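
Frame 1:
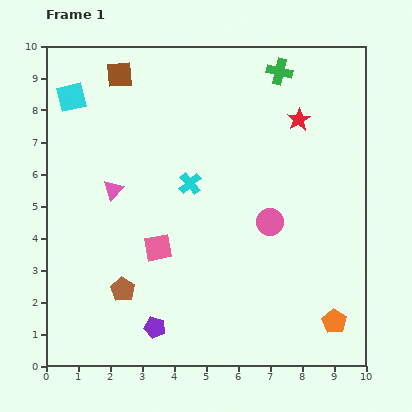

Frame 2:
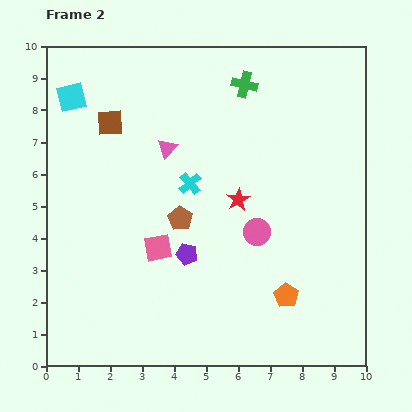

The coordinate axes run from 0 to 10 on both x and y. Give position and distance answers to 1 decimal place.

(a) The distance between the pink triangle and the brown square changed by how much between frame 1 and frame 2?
-1.6

Distance in frame 1: 3.6. Distance in frame 2: 2.0.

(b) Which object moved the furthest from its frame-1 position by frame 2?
the red star

(moved 3.1; next 2.8)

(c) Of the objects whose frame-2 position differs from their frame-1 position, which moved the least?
the pink circle

(moved 0.5)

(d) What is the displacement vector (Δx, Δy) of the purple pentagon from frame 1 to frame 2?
(1.0, 2.3)

The purple pentagon was at (3.4, 1.2) in frame 1 and (4.4, 3.5) in frame 2.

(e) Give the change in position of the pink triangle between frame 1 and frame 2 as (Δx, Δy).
(1.7, 1.3)

The pink triangle was at (2.1, 5.5) in frame 1 and (3.8, 6.8) in frame 2.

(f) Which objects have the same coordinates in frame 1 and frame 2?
the pink square, the cyan cross, the cyan square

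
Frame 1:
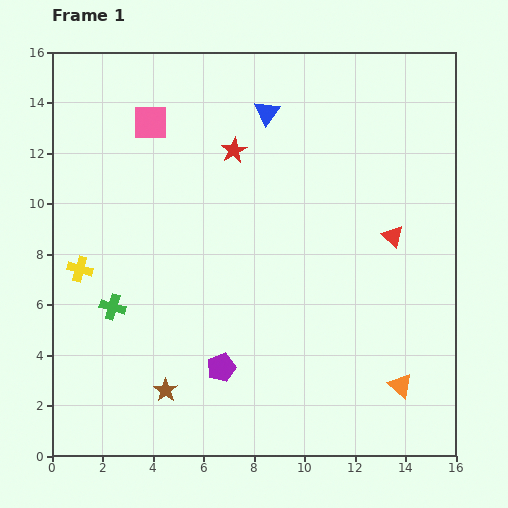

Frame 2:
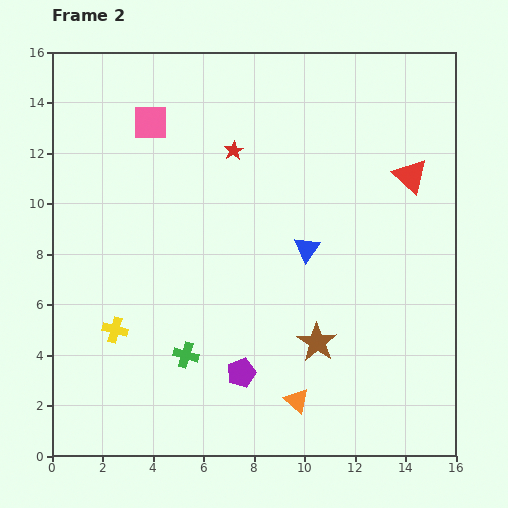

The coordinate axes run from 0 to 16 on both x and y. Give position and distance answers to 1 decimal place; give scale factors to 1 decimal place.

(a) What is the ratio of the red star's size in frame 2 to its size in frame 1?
0.8×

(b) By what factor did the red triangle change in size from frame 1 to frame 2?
1.6×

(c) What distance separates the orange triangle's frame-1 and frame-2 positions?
4.1

The orange triangle moved from (13.8, 2.8) to (9.7, 2.2), a distance of √(4.1² + 0.6²) ≈ 4.1.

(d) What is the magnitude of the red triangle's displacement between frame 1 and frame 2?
2.5

The red triangle moved from (13.5, 8.7) to (14.2, 11.1), a distance of √(0.7² + 2.4²) ≈ 2.5.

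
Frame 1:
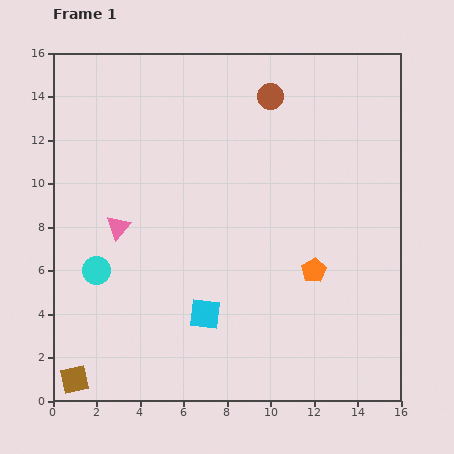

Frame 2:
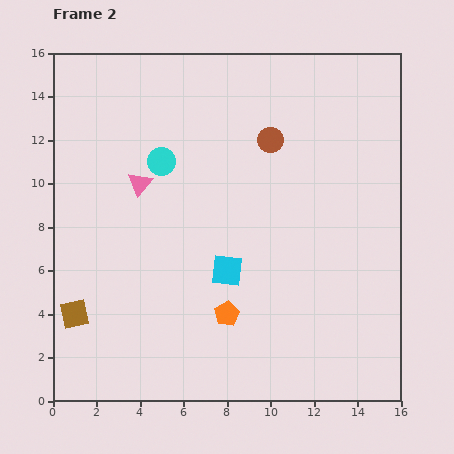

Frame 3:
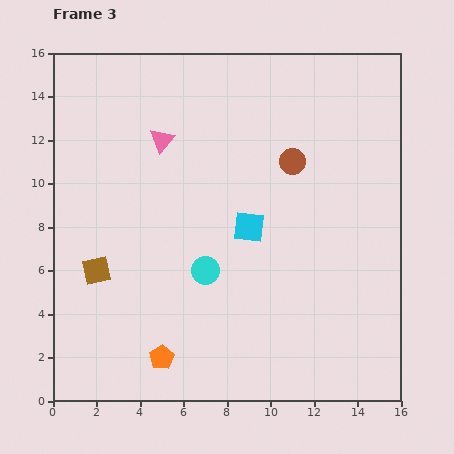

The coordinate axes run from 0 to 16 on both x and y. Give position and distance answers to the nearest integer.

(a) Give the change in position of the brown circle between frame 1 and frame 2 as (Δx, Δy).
(0, -2)

The brown circle was at (10, 14) in frame 1 and (10, 12) in frame 2.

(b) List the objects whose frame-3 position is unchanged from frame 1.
none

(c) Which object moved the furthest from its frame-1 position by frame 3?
the orange pentagon

(moved 8; next 5)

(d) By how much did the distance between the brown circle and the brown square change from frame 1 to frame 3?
-6

Distance in frame 1: 16. Distance in frame 3: 10.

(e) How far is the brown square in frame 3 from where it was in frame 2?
2

The brown square moved from (1, 4) to (2, 6), a distance of √(1² + 2²) ≈ 2.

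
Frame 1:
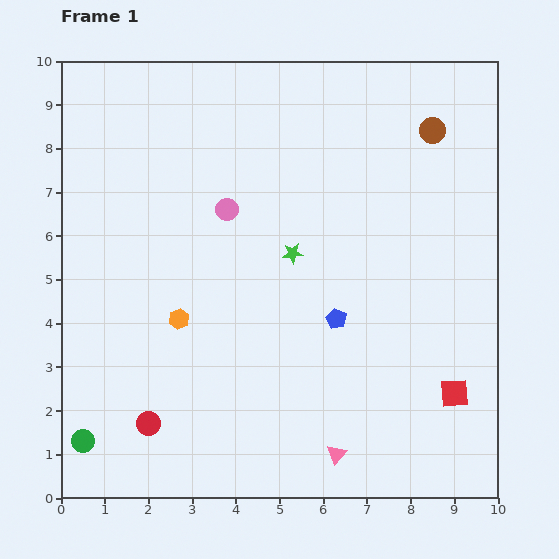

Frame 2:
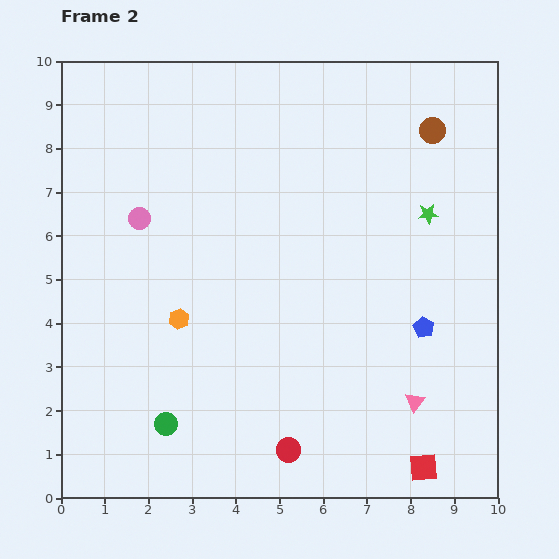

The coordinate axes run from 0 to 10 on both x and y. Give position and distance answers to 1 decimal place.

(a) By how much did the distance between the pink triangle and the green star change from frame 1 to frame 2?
-0.4

Distance in frame 1: 4.7. Distance in frame 2: 4.3.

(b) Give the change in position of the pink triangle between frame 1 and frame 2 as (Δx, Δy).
(1.8, 1.2)

The pink triangle was at (6.3, 1.0) in frame 1 and (8.1, 2.2) in frame 2.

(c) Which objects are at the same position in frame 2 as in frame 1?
the brown circle, the orange hexagon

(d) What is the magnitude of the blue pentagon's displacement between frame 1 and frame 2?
2.0

The blue pentagon moved from (6.3, 4.1) to (8.3, 3.9), a distance of √(2.0² + 0.2²) ≈ 2.0.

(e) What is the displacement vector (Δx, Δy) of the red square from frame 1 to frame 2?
(-0.7, -1.7)

The red square was at (9.0, 2.4) in frame 1 and (8.3, 0.7) in frame 2.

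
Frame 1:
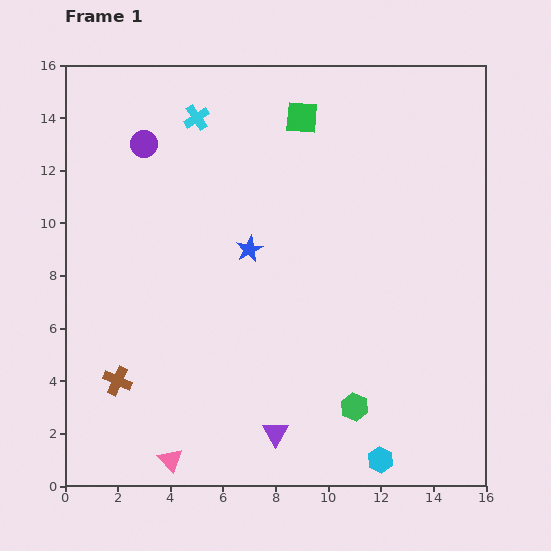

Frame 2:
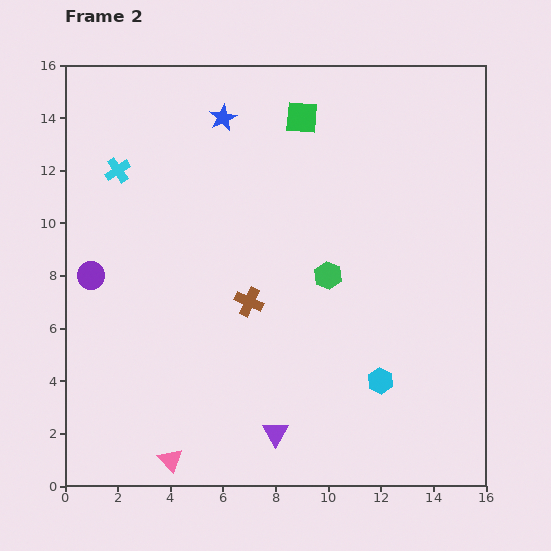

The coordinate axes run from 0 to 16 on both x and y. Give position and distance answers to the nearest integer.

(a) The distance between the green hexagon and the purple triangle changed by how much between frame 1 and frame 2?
+3

Distance in frame 1: 3. Distance in frame 2: 6.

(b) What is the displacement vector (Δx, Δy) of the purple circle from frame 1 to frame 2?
(-2, -5)

The purple circle was at (3, 13) in frame 1 and (1, 8) in frame 2.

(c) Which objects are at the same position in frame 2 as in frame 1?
the purple triangle, the green square, the pink triangle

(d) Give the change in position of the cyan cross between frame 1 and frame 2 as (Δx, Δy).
(-3, -2)

The cyan cross was at (5, 14) in frame 1 and (2, 12) in frame 2.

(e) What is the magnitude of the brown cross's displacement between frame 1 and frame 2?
6

The brown cross moved from (2, 4) to (7, 7), a distance of √(5² + 3²) ≈ 6.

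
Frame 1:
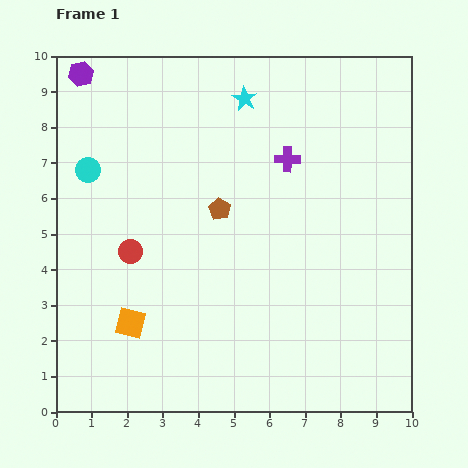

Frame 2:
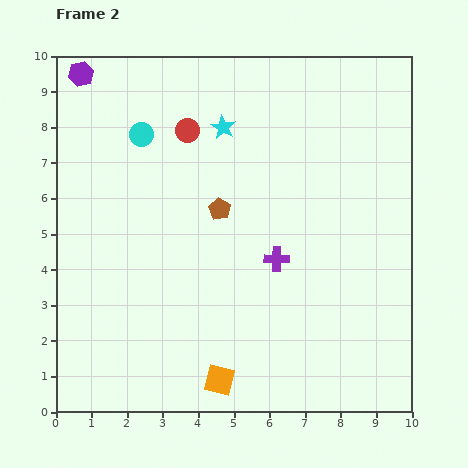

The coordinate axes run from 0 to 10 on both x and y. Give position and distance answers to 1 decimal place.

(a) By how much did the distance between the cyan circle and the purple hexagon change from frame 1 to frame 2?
-0.3

Distance in frame 1: 2.7. Distance in frame 2: 2.4.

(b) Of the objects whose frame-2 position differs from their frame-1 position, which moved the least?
the cyan star

(moved 1.0)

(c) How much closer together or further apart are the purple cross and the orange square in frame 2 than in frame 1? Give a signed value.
-2.6

Distance in frame 1: 6.4. Distance in frame 2: 3.8.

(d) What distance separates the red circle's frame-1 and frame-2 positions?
3.8

The red circle moved from (2.1, 4.5) to (3.7, 7.9), a distance of √(1.6² + 3.4²) ≈ 3.8.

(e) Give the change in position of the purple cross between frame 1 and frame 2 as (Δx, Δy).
(-0.3, -2.8)

The purple cross was at (6.5, 7.1) in frame 1 and (6.2, 4.3) in frame 2.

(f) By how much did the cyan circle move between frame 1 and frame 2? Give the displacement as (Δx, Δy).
(1.5, 1.0)

The cyan circle was at (0.9, 6.8) in frame 1 and (2.4, 7.8) in frame 2.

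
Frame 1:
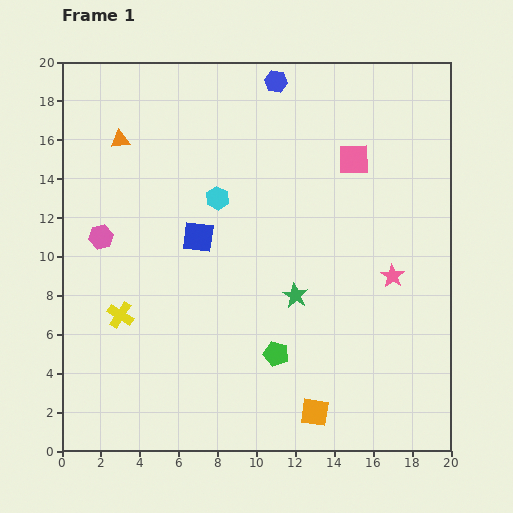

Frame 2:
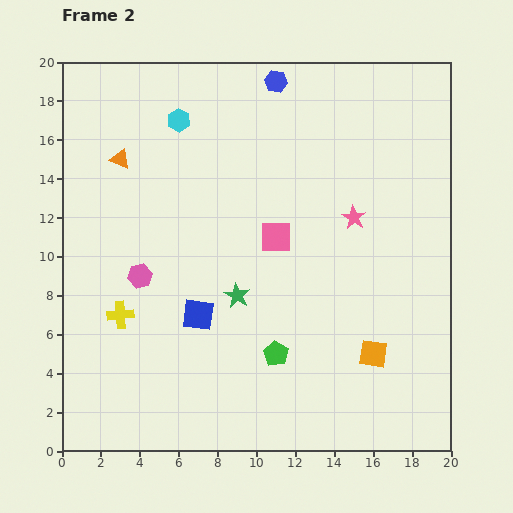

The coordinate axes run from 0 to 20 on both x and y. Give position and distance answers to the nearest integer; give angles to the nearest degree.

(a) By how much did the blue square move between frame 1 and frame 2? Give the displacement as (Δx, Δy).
(0, -4)

The blue square was at (7, 11) in frame 1 and (7, 7) in frame 2.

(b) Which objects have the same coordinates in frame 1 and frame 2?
the green pentagon, the yellow cross, the blue hexagon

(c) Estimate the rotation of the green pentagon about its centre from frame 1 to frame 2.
17° clockwise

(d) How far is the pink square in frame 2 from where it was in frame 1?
6

The pink square moved from (15, 15) to (11, 11), a distance of √(4² + 4²) ≈ 6.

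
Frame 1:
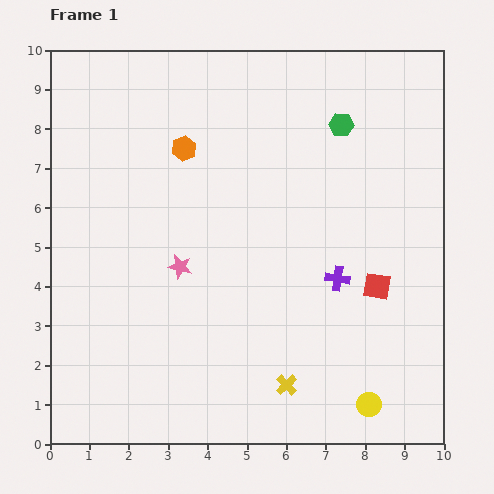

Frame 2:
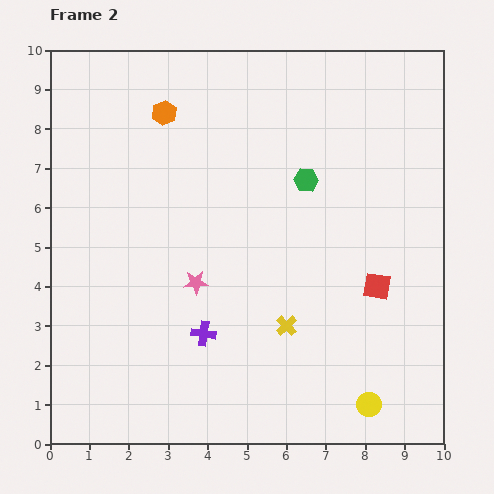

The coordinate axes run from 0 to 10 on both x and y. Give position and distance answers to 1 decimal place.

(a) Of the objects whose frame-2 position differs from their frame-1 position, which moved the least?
the pink star

(moved 0.6)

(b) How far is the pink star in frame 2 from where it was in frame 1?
0.6

The pink star moved from (3.3, 4.5) to (3.7, 4.1), a distance of √(0.4² + 0.4²) ≈ 0.6.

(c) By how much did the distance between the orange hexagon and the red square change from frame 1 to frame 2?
+1.0

Distance in frame 1: 6.0. Distance in frame 2: 7.0.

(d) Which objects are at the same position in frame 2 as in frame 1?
the red square, the yellow circle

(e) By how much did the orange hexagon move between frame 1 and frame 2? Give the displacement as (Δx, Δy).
(-0.5, 0.9)

The orange hexagon was at (3.4, 7.5) in frame 1 and (2.9, 8.4) in frame 2.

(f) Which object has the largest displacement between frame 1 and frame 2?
the purple cross

(moved 3.7; next 1.7)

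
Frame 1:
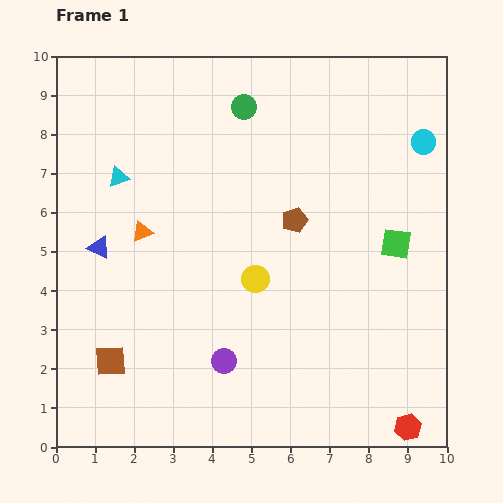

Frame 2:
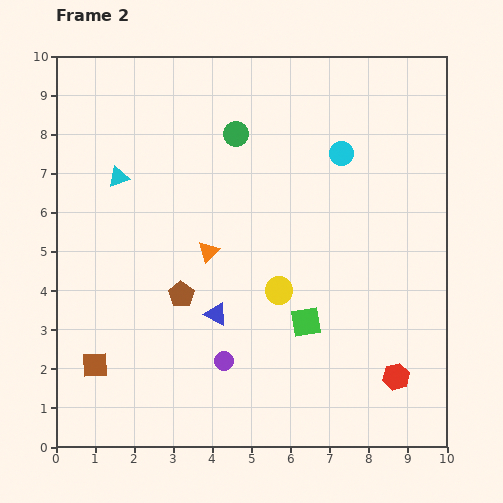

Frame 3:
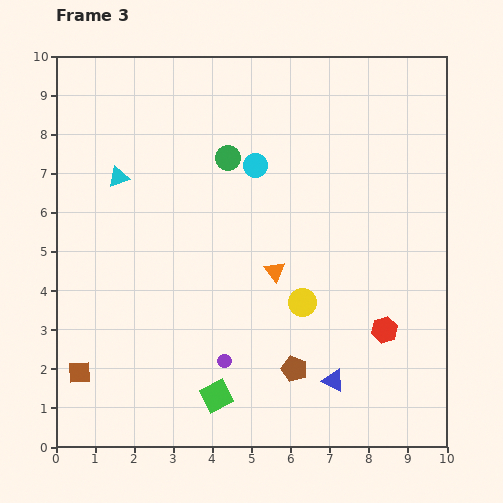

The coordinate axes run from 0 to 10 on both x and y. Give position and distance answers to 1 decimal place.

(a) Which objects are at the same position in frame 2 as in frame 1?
the cyan triangle, the purple circle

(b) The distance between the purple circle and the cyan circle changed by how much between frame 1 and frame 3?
-2.5

Distance in frame 1: 7.6. Distance in frame 3: 5.1.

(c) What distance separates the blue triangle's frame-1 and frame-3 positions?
6.9

The blue triangle moved from (1.1, 5.1) to (7.1, 1.7), a distance of √(6.0² + 3.4²) ≈ 6.9.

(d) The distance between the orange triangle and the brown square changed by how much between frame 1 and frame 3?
+2.2

Distance in frame 1: 3.4. Distance in frame 3: 5.6.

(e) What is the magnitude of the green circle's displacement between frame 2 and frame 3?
0.6

The green circle moved from (4.6, 8.0) to (4.4, 7.4), a distance of √(0.2² + 0.6²) ≈ 0.6.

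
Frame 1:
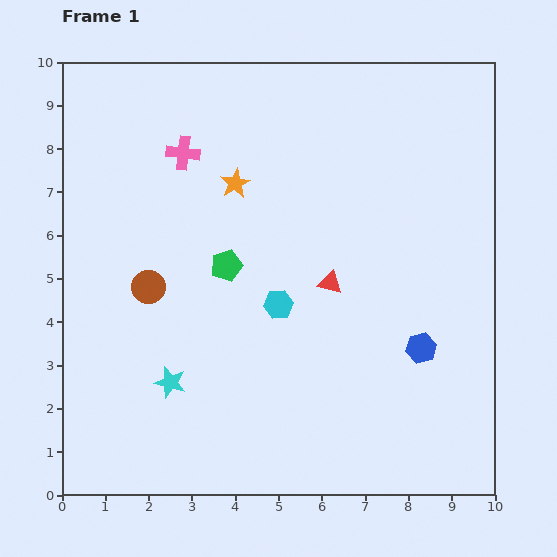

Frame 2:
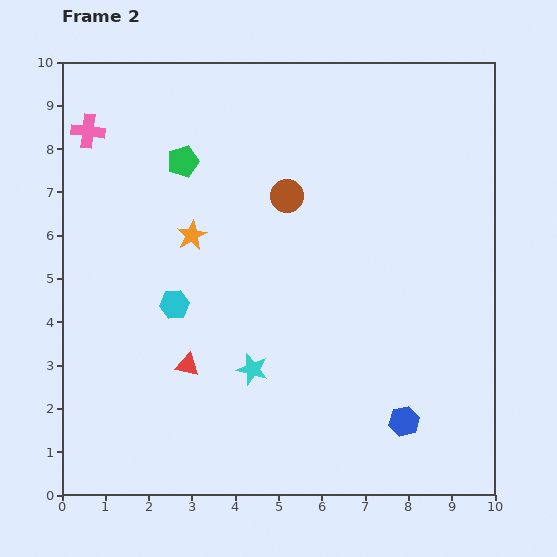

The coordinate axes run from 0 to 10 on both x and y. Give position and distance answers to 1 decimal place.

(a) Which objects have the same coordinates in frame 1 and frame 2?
none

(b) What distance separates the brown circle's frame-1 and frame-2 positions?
3.8

The brown circle moved from (2.0, 4.8) to (5.2, 6.9), a distance of √(3.2² + 2.1²) ≈ 3.8.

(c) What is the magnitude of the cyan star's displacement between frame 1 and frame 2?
1.9

The cyan star moved from (2.5, 2.6) to (4.4, 2.9), a distance of √(1.9² + 0.3²) ≈ 1.9.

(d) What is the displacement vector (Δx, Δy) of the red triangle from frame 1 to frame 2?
(-3.3, -1.9)

The red triangle was at (6.2, 4.9) in frame 1 and (2.9, 3.0) in frame 2.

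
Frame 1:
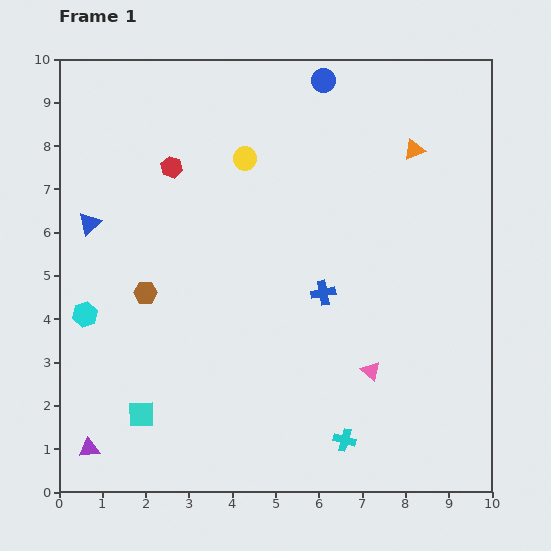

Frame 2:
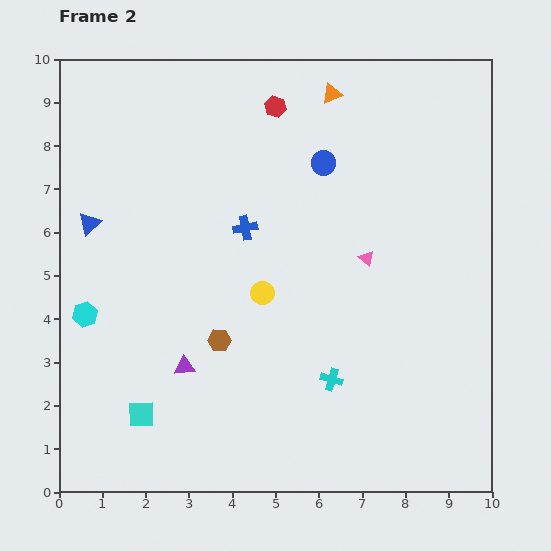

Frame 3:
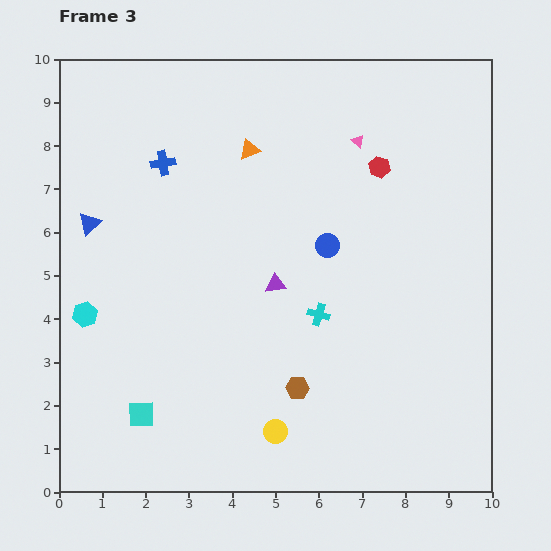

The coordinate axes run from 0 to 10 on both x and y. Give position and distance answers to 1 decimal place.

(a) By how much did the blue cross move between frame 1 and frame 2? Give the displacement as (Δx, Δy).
(-1.8, 1.5)

The blue cross was at (6.1, 4.6) in frame 1 and (4.3, 6.1) in frame 2.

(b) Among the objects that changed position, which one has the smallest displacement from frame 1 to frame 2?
the cyan cross

(moved 1.4)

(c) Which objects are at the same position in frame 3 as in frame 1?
the cyan hexagon, the blue triangle, the cyan square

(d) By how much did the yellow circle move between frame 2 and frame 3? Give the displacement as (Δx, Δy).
(0.3, -3.2)

The yellow circle was at (4.7, 4.6) in frame 2 and (5.0, 1.4) in frame 3.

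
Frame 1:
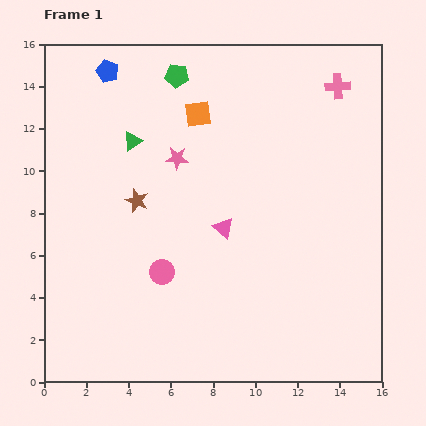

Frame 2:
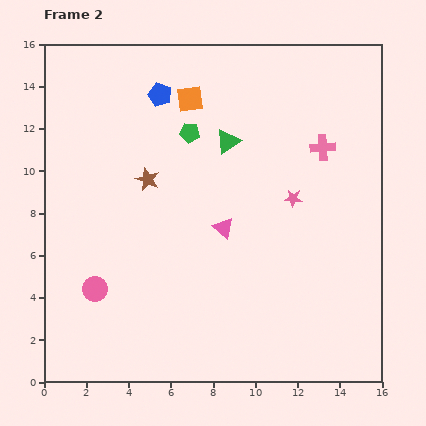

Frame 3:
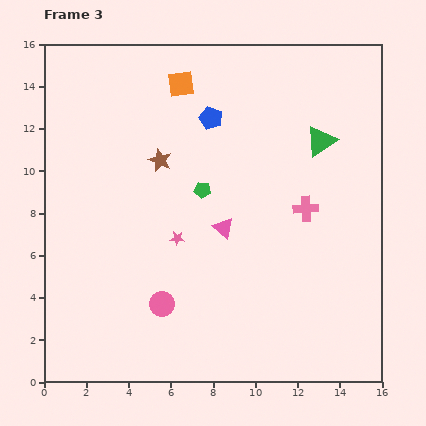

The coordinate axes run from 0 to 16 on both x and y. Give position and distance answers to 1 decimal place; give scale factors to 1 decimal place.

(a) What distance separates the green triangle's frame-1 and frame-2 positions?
4.5

The green triangle moved from (4.2, 11.4) to (8.7, 11.4), a distance of √(4.5² + 0.0²) ≈ 4.5.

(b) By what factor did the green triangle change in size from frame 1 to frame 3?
1.6×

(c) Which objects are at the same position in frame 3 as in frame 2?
the pink triangle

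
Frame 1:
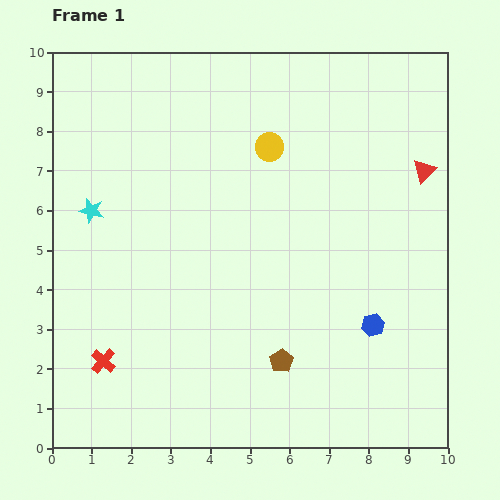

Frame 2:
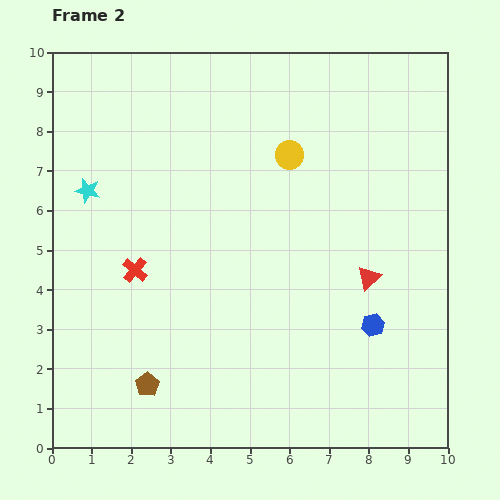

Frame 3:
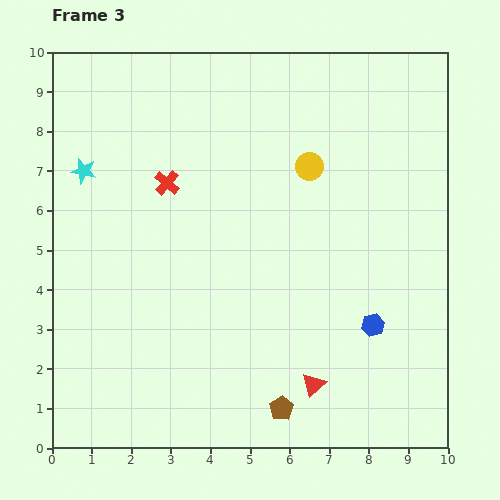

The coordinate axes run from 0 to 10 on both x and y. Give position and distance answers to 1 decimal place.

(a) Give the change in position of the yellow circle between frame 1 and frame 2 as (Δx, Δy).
(0.5, -0.2)

The yellow circle was at (5.5, 7.6) in frame 1 and (6.0, 7.4) in frame 2.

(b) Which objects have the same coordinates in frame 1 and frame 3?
the blue hexagon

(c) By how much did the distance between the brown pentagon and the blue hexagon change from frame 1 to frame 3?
+0.6

Distance in frame 1: 2.5. Distance in frame 3: 3.1.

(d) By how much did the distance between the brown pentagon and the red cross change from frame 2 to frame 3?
+3.5

Distance in frame 2: 2.9. Distance in frame 3: 6.4.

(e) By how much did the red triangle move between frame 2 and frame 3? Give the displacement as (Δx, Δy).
(-1.4, -2.7)

The red triangle was at (8.0, 4.3) in frame 2 and (6.6, 1.6) in frame 3.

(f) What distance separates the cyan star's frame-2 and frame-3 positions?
0.5

The cyan star moved from (0.9, 6.5) to (0.8, 7.0), a distance of √(0.1² + 0.5²) ≈ 0.5.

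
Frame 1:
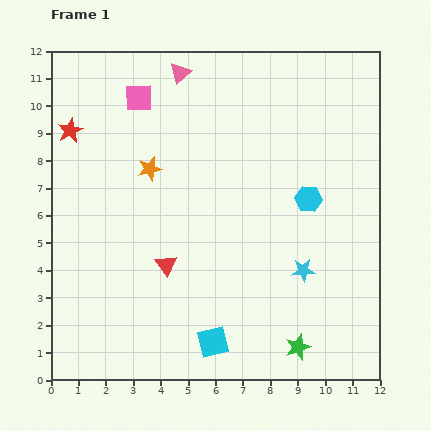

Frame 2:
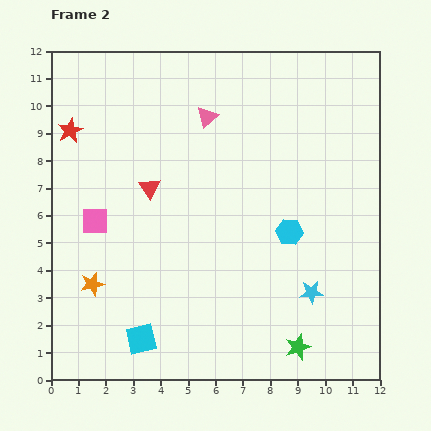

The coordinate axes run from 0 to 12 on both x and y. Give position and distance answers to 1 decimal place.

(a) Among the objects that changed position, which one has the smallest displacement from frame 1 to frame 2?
the cyan star

(moved 0.9)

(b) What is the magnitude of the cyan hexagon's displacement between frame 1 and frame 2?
1.4

The cyan hexagon moved from (9.4, 6.6) to (8.7, 5.4), a distance of √(0.7² + 1.2²) ≈ 1.4.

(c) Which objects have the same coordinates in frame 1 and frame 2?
the green star, the red star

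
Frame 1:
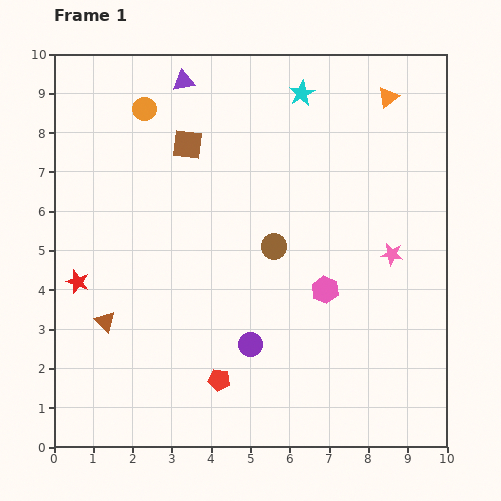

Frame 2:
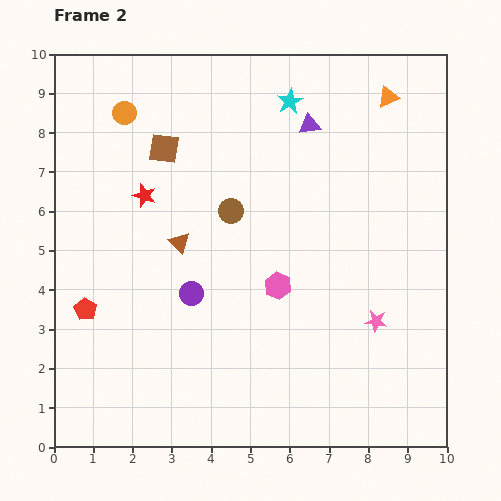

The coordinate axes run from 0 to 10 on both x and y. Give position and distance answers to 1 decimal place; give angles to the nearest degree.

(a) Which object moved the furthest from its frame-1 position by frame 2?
the red pentagon

(moved 3.8; next 3.4)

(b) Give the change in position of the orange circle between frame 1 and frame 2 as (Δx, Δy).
(-0.5, -0.1)

The orange circle was at (2.3, 8.6) in frame 1 and (1.8, 8.5) in frame 2.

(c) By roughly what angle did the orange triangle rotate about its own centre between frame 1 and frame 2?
17° clockwise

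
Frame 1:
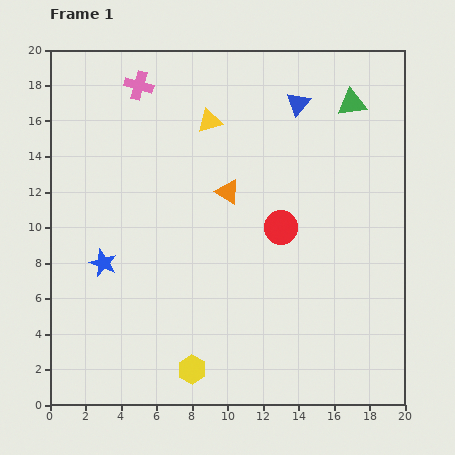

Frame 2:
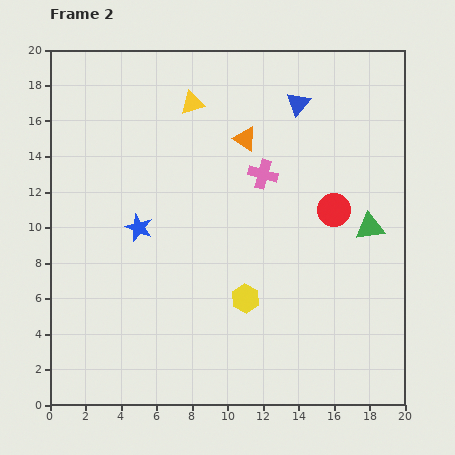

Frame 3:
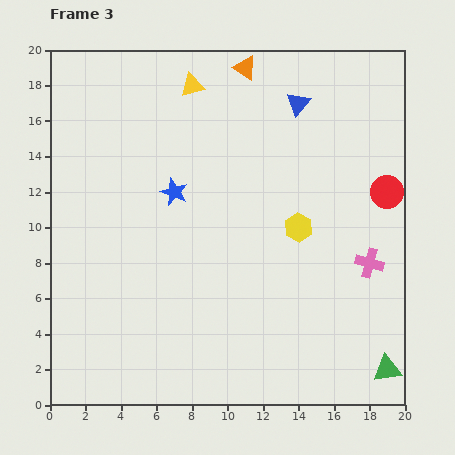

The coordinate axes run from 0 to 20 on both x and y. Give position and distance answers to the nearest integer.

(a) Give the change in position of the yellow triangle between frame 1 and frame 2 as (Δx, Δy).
(-1, 1)

The yellow triangle was at (9, 16) in frame 1 and (8, 17) in frame 2.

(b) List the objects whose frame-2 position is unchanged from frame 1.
the blue triangle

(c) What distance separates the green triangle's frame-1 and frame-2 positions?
7

The green triangle moved from (17, 17) to (18, 10), a distance of √(1² + 7²) ≈ 7.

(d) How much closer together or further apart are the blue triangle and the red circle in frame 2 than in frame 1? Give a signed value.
-1

Distance in frame 1: 7. Distance in frame 2: 6.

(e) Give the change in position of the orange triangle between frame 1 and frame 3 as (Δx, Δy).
(1, 7)

The orange triangle was at (10, 12) in frame 1 and (11, 19) in frame 3.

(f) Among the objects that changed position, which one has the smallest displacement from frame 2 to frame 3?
the yellow triangle

(moved 1)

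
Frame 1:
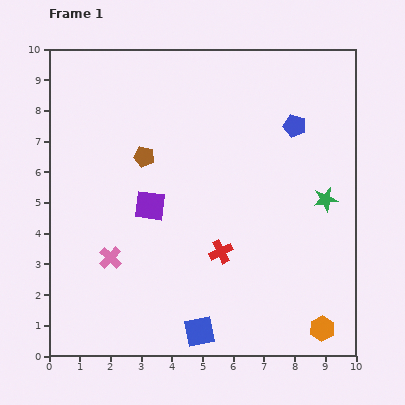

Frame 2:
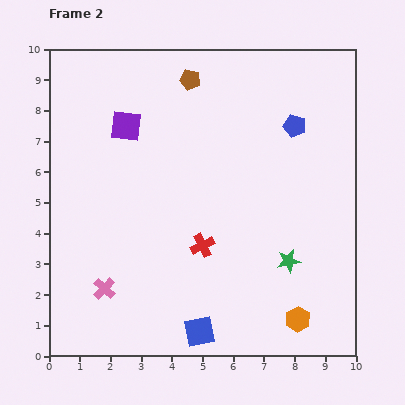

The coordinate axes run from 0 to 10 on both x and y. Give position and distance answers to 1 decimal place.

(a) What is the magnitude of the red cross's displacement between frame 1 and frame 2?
0.6

The red cross moved from (5.6, 3.4) to (5.0, 3.6), a distance of √(0.6² + 0.2²) ≈ 0.6.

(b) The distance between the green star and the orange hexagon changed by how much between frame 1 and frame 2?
-2.3

Distance in frame 1: 4.2. Distance in frame 2: 1.9.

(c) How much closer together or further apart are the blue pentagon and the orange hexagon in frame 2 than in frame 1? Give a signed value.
-0.4

Distance in frame 1: 6.7. Distance in frame 2: 6.3.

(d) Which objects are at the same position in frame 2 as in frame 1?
the blue pentagon, the blue square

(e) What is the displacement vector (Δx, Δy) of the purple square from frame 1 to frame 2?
(-0.8, 2.6)

The purple square was at (3.3, 4.9) in frame 1 and (2.5, 7.5) in frame 2.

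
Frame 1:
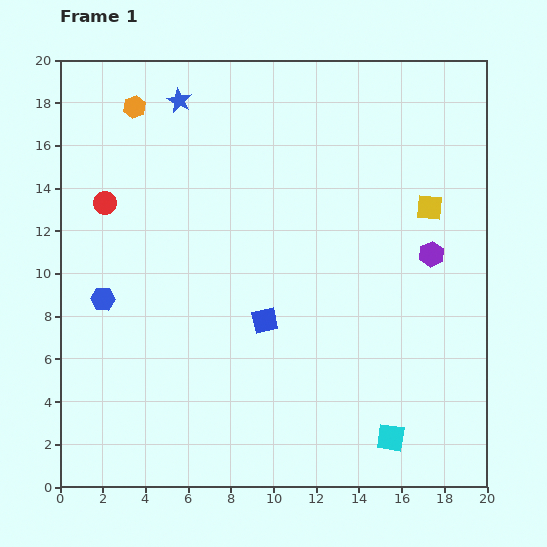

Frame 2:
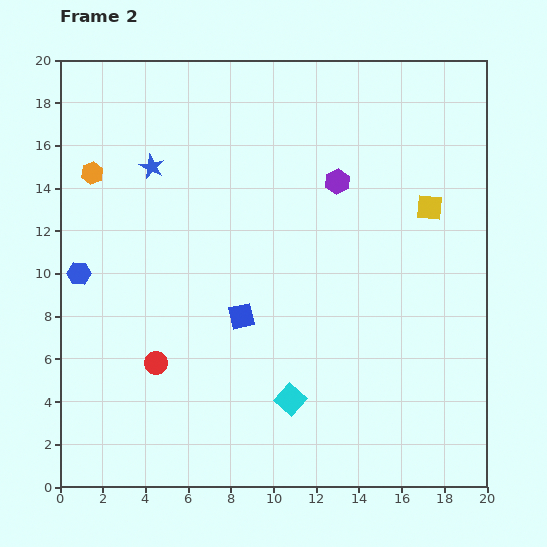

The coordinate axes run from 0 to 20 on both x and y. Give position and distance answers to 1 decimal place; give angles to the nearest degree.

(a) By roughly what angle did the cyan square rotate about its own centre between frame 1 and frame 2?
34° clockwise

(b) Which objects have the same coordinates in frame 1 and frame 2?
the yellow square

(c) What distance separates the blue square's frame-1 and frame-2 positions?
1.1

The blue square moved from (9.6, 7.8) to (8.5, 8.0), a distance of √(1.1² + 0.2²) ≈ 1.1.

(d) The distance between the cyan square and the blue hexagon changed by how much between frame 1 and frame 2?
-3.5

Distance in frame 1: 15.0. Distance in frame 2: 11.5.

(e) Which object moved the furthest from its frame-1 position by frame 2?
the red circle

(moved 7.9; next 5.6)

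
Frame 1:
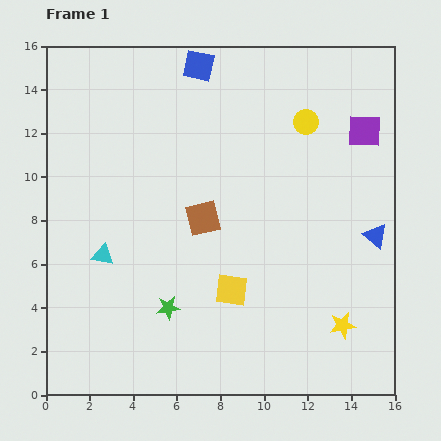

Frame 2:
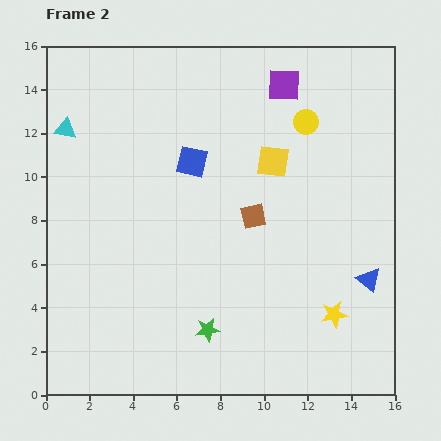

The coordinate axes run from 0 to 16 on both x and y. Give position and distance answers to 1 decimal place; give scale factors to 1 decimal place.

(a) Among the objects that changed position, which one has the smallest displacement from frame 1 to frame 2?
the yellow star

(moved 0.6)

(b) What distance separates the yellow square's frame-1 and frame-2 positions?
6.2

The yellow square moved from (8.5, 4.8) to (10.4, 10.7), a distance of √(1.9² + 5.9²) ≈ 6.2.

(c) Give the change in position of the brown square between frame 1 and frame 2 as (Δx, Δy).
(2.3, 0.1)

The brown square was at (7.2, 8.1) in frame 1 and (9.5, 8.2) in frame 2.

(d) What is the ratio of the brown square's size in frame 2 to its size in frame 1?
0.7×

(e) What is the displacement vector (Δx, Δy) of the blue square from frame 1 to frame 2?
(-0.3, -4.4)

The blue square was at (7.0, 15.1) in frame 1 and (6.7, 10.7) in frame 2.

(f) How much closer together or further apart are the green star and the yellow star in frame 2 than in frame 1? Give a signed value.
-2.2

Distance in frame 1: 8.0. Distance in frame 2: 5.8.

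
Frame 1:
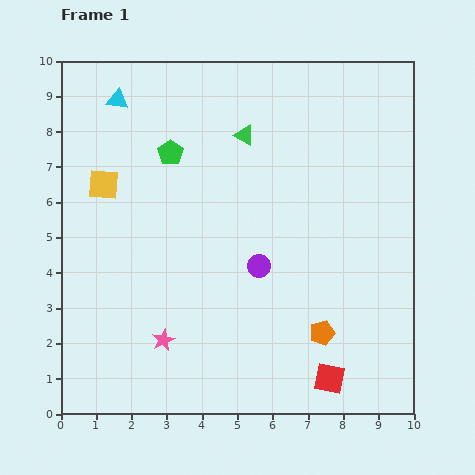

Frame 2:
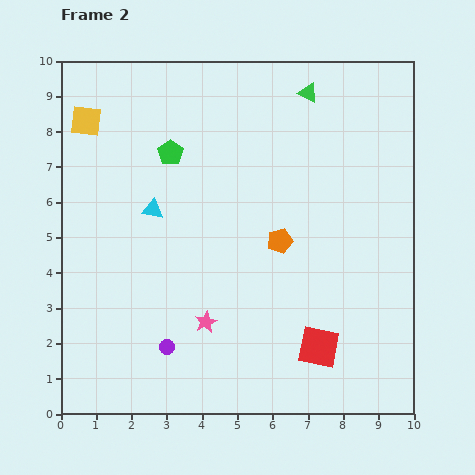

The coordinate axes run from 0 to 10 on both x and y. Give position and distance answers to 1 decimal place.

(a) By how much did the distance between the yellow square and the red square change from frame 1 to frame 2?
+0.8

Distance in frame 1: 8.4. Distance in frame 2: 9.2.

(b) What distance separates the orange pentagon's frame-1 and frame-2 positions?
2.9

The orange pentagon moved from (7.4, 2.3) to (6.2, 4.9), a distance of √(1.2² + 2.6²) ≈ 2.9.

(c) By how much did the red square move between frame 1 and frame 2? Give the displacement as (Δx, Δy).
(-0.3, 0.9)

The red square was at (7.6, 1.0) in frame 1 and (7.3, 1.9) in frame 2.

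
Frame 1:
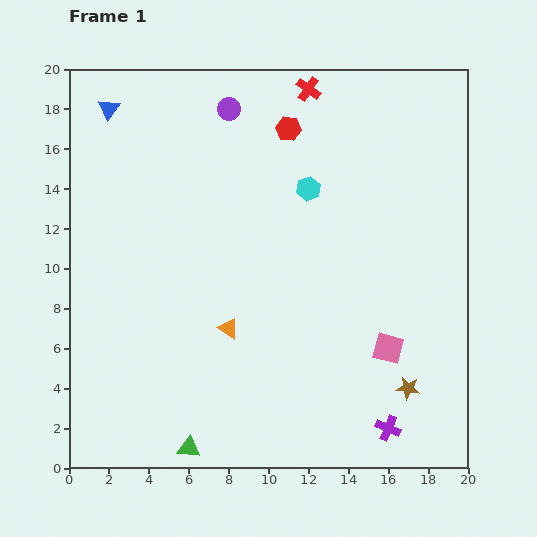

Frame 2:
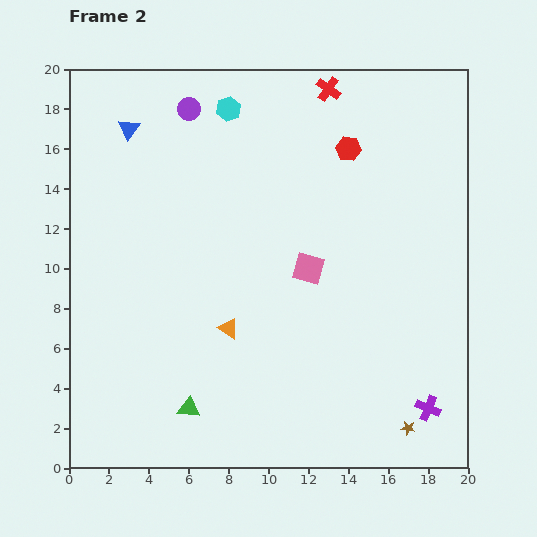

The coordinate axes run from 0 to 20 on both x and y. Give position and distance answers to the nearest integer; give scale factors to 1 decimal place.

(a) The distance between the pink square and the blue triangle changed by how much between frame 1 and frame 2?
-7

Distance in frame 1: 18. Distance in frame 2: 11.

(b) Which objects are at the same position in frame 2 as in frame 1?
the orange triangle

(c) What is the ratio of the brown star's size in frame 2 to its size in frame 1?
0.6×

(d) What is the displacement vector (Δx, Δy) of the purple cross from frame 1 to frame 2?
(2, 1)

The purple cross was at (16, 2) in frame 1 and (18, 3) in frame 2.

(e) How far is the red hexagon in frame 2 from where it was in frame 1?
3

The red hexagon moved from (11, 17) to (14, 16), a distance of √(3² + 1²) ≈ 3.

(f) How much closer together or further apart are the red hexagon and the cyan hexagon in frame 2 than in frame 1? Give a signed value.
+3

Distance in frame 1: 3. Distance in frame 2: 6.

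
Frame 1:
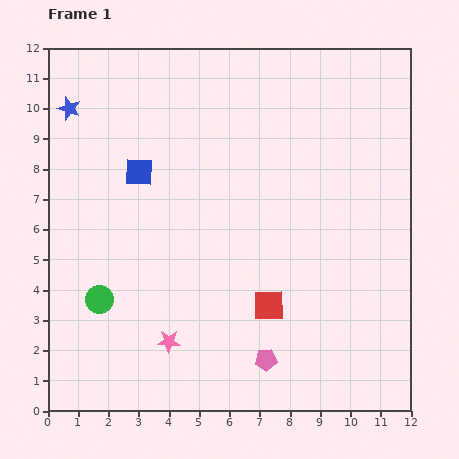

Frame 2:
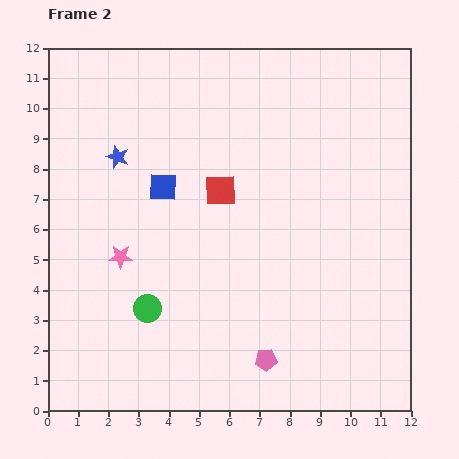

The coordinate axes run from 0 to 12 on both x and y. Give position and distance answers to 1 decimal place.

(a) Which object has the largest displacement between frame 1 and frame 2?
the red square

(moved 4.1; next 3.2)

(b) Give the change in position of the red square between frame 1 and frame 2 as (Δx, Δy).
(-1.6, 3.8)

The red square was at (7.3, 3.5) in frame 1 and (5.7, 7.3) in frame 2.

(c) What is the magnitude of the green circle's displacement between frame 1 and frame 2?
1.6

The green circle moved from (1.7, 3.7) to (3.3, 3.4), a distance of √(1.6² + 0.3²) ≈ 1.6.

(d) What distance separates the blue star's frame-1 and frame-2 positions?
2.3

The blue star moved from (0.7, 10.0) to (2.3, 8.4), a distance of √(1.6² + 1.6²) ≈ 2.3.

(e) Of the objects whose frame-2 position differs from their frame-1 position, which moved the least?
the blue square

(moved 0.9)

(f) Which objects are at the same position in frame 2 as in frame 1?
the pink pentagon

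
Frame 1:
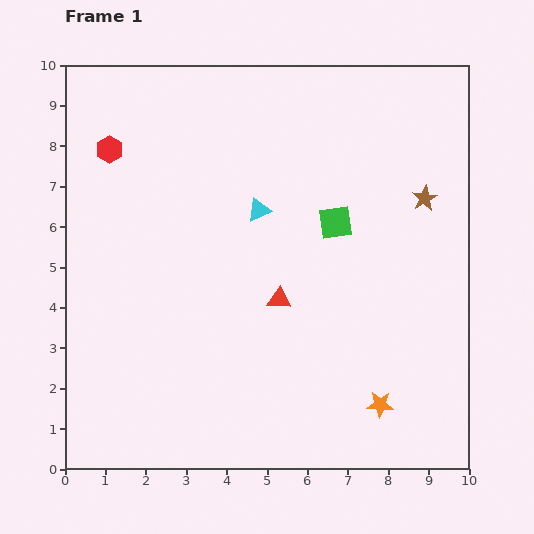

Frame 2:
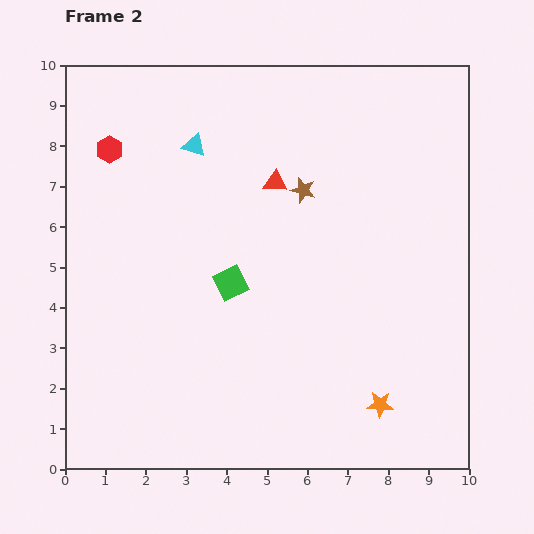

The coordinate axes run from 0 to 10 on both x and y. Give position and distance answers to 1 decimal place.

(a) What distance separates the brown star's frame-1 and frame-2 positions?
3.0

The brown star moved from (8.9, 6.7) to (5.9, 6.9), a distance of √(3.0² + 0.2²) ≈ 3.0.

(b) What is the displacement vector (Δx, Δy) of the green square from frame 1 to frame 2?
(-2.6, -1.5)

The green square was at (6.7, 6.1) in frame 1 and (4.1, 4.6) in frame 2.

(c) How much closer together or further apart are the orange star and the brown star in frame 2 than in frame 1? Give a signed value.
+0.4

Distance in frame 1: 5.2. Distance in frame 2: 5.6.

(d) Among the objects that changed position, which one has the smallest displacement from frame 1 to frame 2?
the cyan triangle

(moved 2.3)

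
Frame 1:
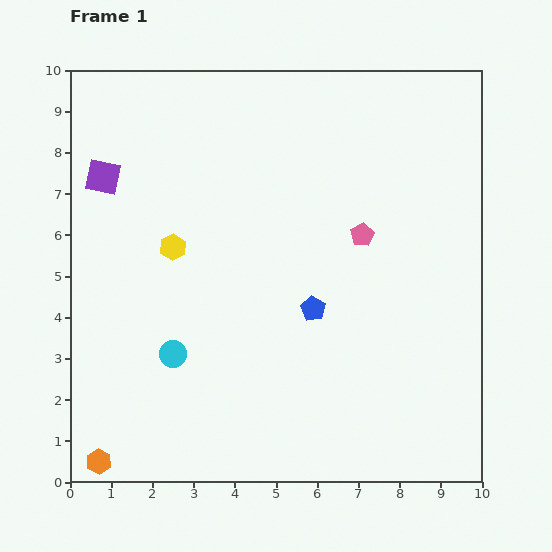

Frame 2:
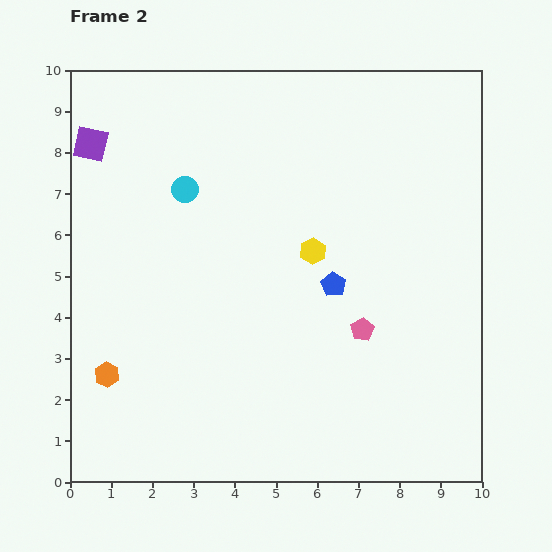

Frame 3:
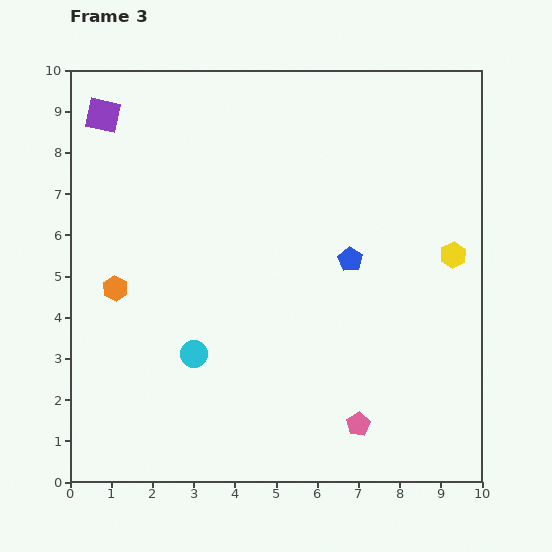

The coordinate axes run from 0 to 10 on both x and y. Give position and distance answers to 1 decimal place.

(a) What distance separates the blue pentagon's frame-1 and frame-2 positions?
0.8

The blue pentagon moved from (5.9, 4.2) to (6.4, 4.8), a distance of √(0.5² + 0.6²) ≈ 0.8.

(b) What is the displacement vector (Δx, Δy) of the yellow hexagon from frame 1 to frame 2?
(3.4, -0.1)

The yellow hexagon was at (2.5, 5.7) in frame 1 and (5.9, 5.6) in frame 2.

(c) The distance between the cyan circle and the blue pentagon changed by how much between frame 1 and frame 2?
+0.7

Distance in frame 1: 3.6. Distance in frame 2: 4.3.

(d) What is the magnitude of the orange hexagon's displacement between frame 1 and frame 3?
4.2

The orange hexagon moved from (0.7, 0.5) to (1.1, 4.7), a distance of √(0.4² + 4.2²) ≈ 4.2.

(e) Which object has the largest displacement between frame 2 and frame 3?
the cyan circle

(moved 4.0; next 3.4)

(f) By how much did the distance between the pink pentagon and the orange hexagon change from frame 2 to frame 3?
+0.5

Distance in frame 2: 6.3. Distance in frame 3: 6.8.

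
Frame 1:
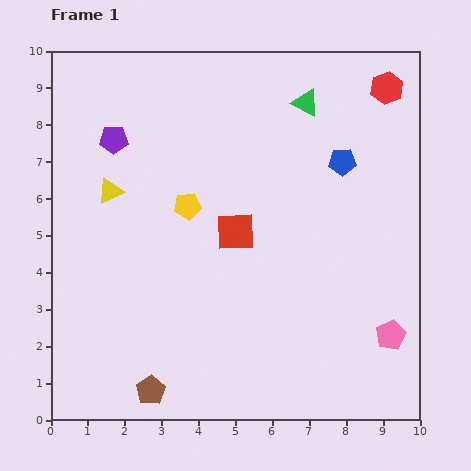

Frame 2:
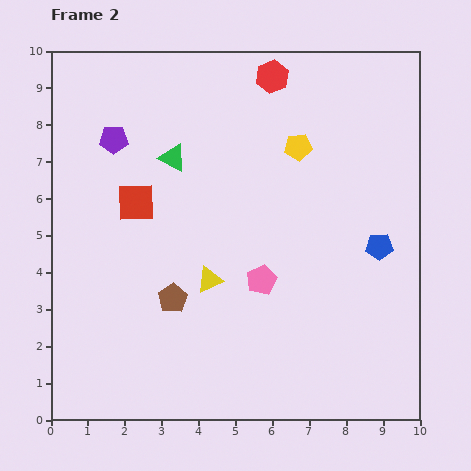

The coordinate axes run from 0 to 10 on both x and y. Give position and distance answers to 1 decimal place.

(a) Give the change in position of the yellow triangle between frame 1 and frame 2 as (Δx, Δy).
(2.7, -2.4)

The yellow triangle was at (1.6, 6.2) in frame 1 and (4.3, 3.8) in frame 2.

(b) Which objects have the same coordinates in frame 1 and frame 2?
the purple pentagon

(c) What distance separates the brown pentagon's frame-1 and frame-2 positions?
2.6

The brown pentagon moved from (2.7, 0.8) to (3.3, 3.3), a distance of √(0.6² + 2.5²) ≈ 2.6.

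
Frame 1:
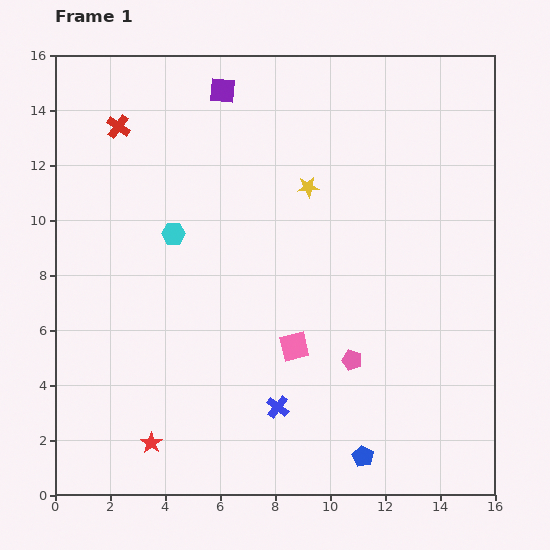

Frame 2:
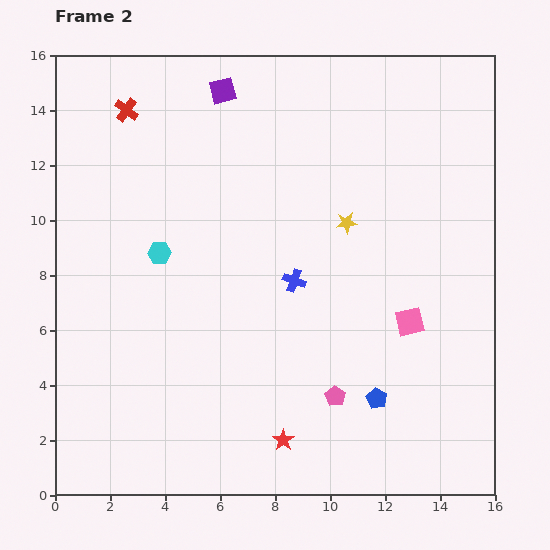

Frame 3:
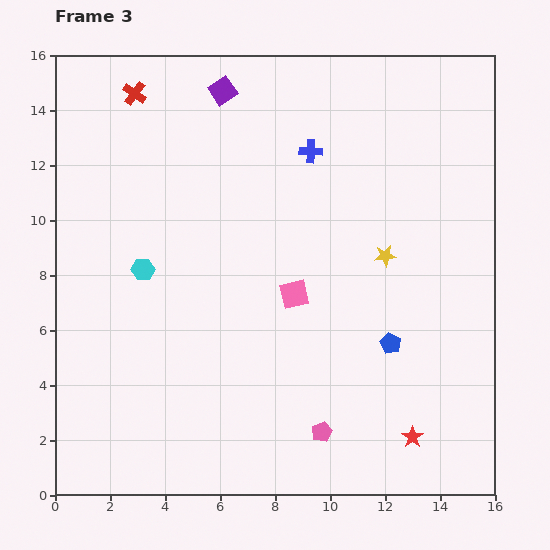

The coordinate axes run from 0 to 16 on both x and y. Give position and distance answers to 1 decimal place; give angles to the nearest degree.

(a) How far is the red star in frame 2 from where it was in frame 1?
4.8

The red star moved from (3.5, 1.9) to (8.3, 2.0), a distance of √(4.8² + 0.1²) ≈ 4.8.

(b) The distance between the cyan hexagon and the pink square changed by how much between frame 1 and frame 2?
+3.4

Distance in frame 1: 6.0. Distance in frame 2: 9.4.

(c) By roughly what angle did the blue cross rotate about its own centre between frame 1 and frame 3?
34° counter-clockwise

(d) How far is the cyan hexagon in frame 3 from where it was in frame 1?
1.7

The cyan hexagon moved from (4.3, 9.5) to (3.2, 8.2), a distance of √(1.1² + 1.3²) ≈ 1.7.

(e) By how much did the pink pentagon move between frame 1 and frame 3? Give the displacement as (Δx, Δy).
(-1.1, -2.6)

The pink pentagon was at (10.8, 4.9) in frame 1 and (9.7, 2.3) in frame 3.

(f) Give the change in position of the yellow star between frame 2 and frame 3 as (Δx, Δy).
(1.4, -1.2)

The yellow star was at (10.6, 9.9) in frame 2 and (12.0, 8.7) in frame 3.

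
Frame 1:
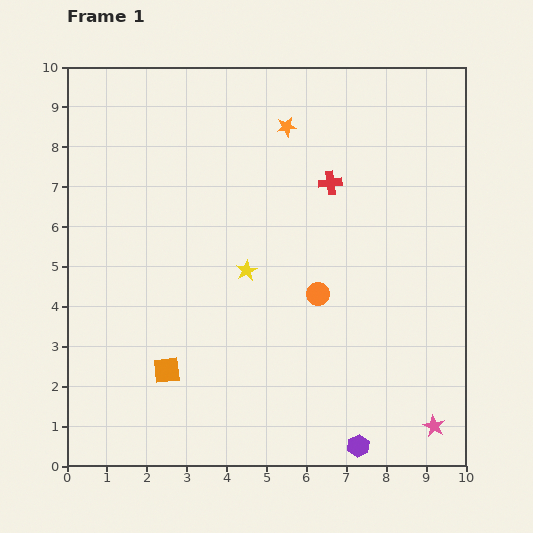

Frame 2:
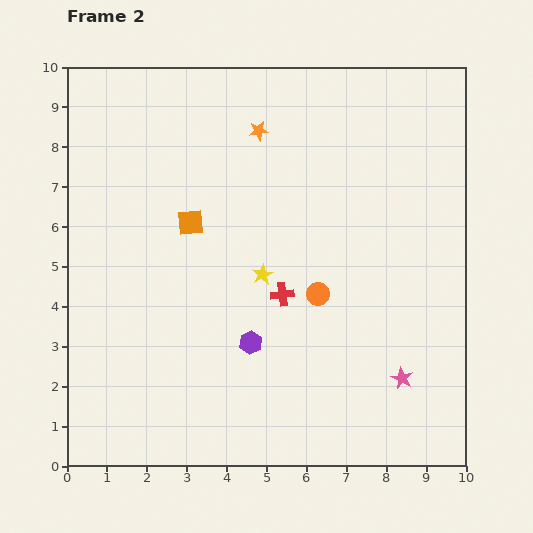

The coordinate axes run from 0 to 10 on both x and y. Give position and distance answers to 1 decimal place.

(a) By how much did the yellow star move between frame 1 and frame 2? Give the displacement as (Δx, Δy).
(0.4, -0.1)

The yellow star was at (4.5, 4.9) in frame 1 and (4.9, 4.8) in frame 2.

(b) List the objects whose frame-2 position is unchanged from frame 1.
the orange circle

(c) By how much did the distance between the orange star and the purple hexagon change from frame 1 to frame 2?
-2.9

Distance in frame 1: 8.2. Distance in frame 2: 5.3.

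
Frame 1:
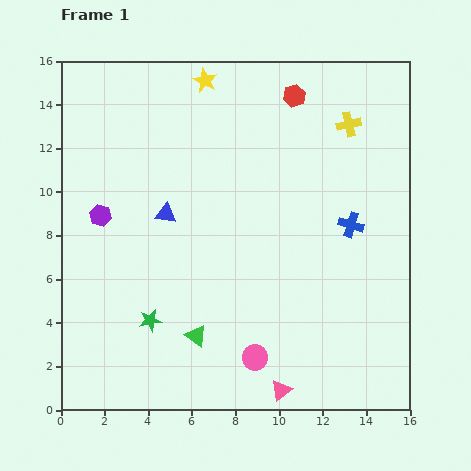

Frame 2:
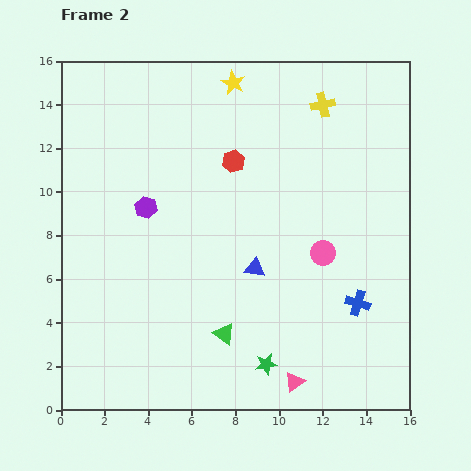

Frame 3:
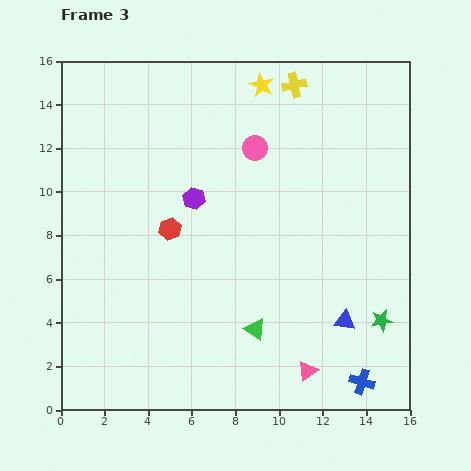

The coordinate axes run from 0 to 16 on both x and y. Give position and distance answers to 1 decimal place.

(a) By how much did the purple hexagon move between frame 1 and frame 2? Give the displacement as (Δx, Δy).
(2.1, 0.4)

The purple hexagon was at (1.8, 8.9) in frame 1 and (3.9, 9.3) in frame 2.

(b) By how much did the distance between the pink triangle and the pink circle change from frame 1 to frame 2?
+4.1

Distance in frame 1: 1.9. Distance in frame 2: 6.0.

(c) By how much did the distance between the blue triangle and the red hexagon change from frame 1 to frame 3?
+1.0

Distance in frame 1: 8.0. Distance in frame 3: 9.0.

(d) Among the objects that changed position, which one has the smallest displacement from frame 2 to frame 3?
the pink triangle

(moved 0.8)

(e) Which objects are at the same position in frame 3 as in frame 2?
none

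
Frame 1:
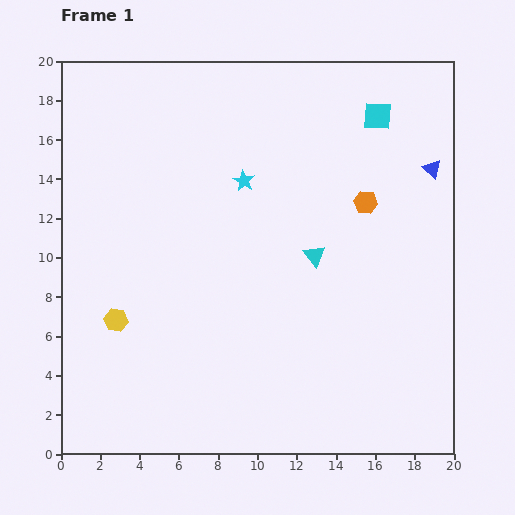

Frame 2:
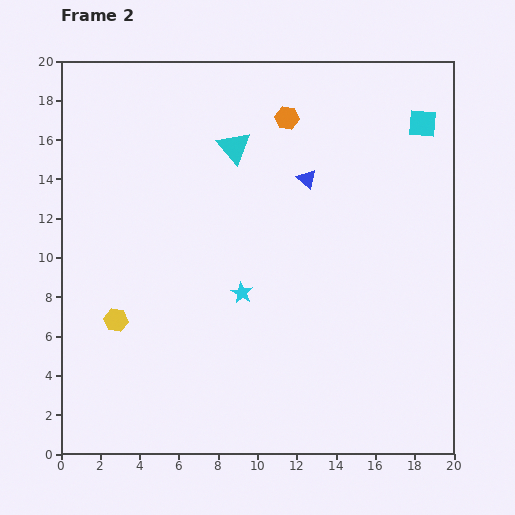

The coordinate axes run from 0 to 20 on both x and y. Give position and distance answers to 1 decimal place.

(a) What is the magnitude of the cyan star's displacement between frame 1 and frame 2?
5.7

The cyan star moved from (9.3, 13.9) to (9.2, 8.2), a distance of √(0.1² + 5.7²) ≈ 5.7.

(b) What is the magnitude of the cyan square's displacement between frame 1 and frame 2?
2.3

The cyan square moved from (16.1, 17.2) to (18.4, 16.8), a distance of √(2.3² + 0.4²) ≈ 2.3.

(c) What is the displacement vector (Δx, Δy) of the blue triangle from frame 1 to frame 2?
(-6.4, -0.5)

The blue triangle was at (18.9, 14.5) in frame 1 and (12.5, 14.0) in frame 2.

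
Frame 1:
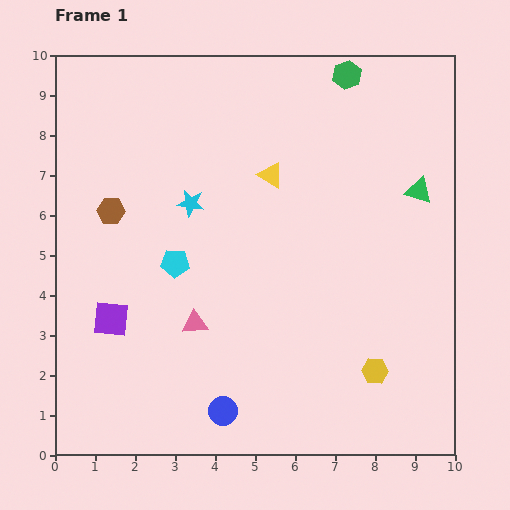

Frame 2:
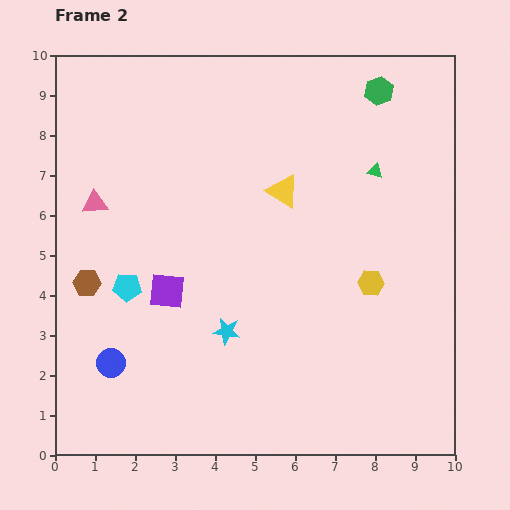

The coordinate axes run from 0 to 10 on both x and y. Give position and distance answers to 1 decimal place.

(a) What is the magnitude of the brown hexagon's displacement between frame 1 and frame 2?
1.9

The brown hexagon moved from (1.4, 6.1) to (0.8, 4.3), a distance of √(0.6² + 1.8²) ≈ 1.9.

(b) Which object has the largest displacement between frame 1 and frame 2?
the pink triangle

(moved 3.9; next 3.3)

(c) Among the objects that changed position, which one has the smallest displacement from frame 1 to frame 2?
the yellow triangle

(moved 0.5)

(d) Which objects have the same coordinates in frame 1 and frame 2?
none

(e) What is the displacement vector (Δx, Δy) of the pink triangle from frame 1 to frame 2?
(-2.5, 3.0)

The pink triangle was at (3.5, 3.3) in frame 1 and (1.0, 6.3) in frame 2.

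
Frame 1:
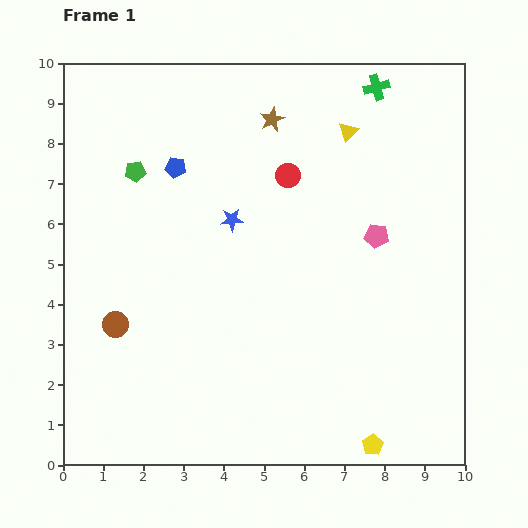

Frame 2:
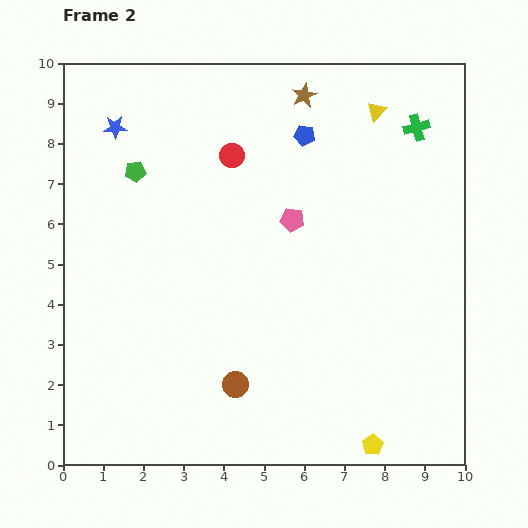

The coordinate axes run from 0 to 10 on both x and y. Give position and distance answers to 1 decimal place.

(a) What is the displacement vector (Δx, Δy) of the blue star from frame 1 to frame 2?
(-2.9, 2.3)

The blue star was at (4.2, 6.1) in frame 1 and (1.3, 8.4) in frame 2.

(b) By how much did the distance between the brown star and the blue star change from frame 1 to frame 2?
+2.1

Distance in frame 1: 2.7. Distance in frame 2: 4.8.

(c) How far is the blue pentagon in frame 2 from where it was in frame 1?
3.3

The blue pentagon moved from (2.8, 7.4) to (6.0, 8.2), a distance of √(3.2² + 0.8²) ≈ 3.3.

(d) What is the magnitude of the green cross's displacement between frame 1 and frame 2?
1.4

The green cross moved from (7.8, 9.4) to (8.8, 8.4), a distance of √(1.0² + 1.0²) ≈ 1.4.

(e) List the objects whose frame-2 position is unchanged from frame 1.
the yellow pentagon, the green pentagon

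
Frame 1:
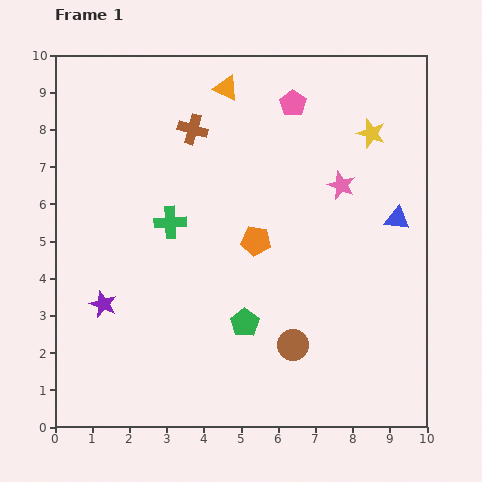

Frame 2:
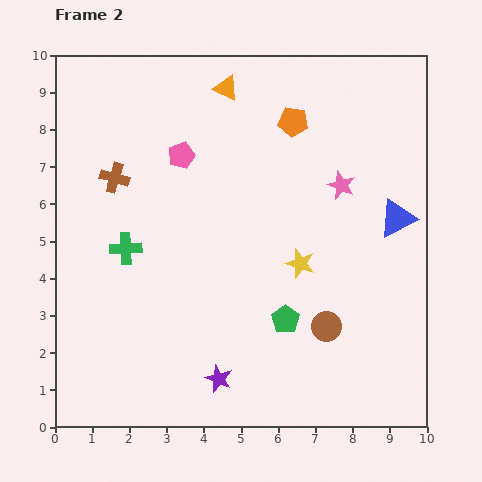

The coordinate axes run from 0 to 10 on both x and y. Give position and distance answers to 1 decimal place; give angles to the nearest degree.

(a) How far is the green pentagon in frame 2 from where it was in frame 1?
1.1

The green pentagon moved from (5.1, 2.8) to (6.2, 2.9), a distance of √(1.1² + 0.1²) ≈ 1.1.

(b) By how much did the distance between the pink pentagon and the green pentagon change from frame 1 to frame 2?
-0.8

Distance in frame 1: 6.0. Distance in frame 2: 5.2.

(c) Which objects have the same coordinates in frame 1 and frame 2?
the pink star, the orange triangle, the blue triangle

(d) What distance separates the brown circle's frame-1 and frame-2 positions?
1.0

The brown circle moved from (6.4, 2.2) to (7.3, 2.7), a distance of √(0.9² + 0.5²) ≈ 1.0.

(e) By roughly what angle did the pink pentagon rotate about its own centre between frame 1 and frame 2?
17° clockwise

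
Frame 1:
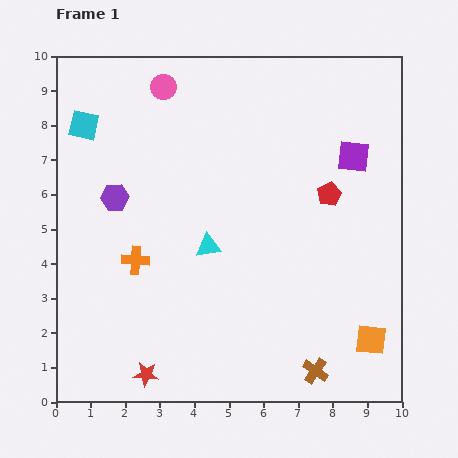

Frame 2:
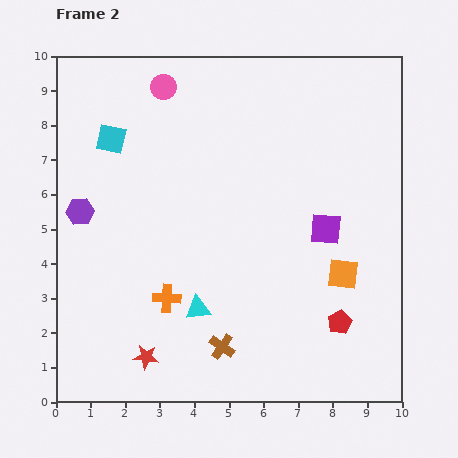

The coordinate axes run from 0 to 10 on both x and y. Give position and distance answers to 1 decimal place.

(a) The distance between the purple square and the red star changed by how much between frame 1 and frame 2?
-2.3

Distance in frame 1: 8.7. Distance in frame 2: 6.4.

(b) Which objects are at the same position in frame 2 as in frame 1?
the pink circle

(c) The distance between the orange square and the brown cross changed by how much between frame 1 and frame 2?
+2.3

Distance in frame 1: 1.8. Distance in frame 2: 4.1.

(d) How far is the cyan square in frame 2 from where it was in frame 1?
0.9

The cyan square moved from (0.8, 8.0) to (1.6, 7.6), a distance of √(0.8² + 0.4²) ≈ 0.9.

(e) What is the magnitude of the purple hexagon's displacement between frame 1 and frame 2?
1.1

The purple hexagon moved from (1.7, 5.9) to (0.7, 5.5), a distance of √(1.0² + 0.4²) ≈ 1.1.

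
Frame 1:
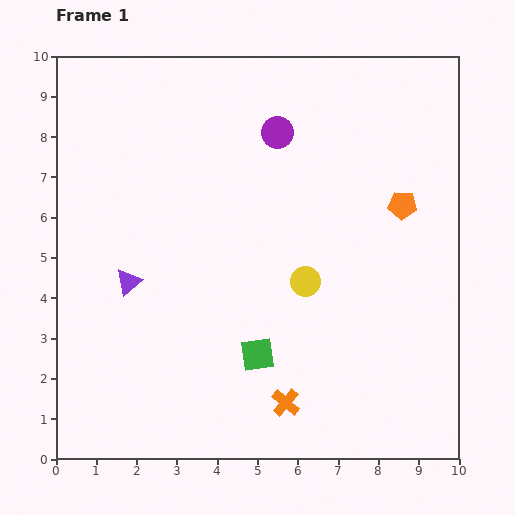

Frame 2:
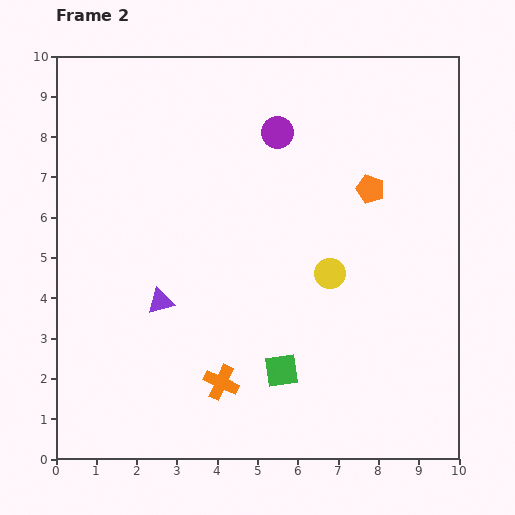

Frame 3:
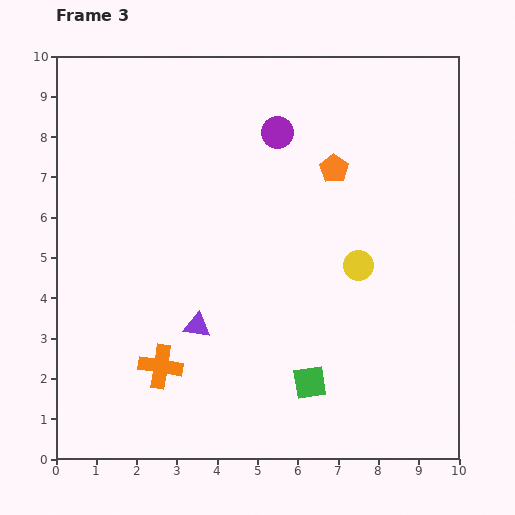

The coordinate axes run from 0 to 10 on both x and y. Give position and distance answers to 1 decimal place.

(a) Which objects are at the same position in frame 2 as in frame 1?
the purple circle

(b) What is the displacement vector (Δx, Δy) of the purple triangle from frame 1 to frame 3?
(1.7, -1.1)

The purple triangle was at (1.8, 4.4) in frame 1 and (3.5, 3.3) in frame 3.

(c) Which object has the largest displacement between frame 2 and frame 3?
the orange cross

(moved 1.6; next 1.1)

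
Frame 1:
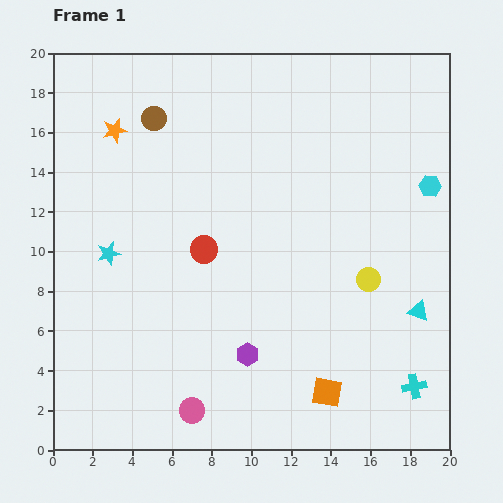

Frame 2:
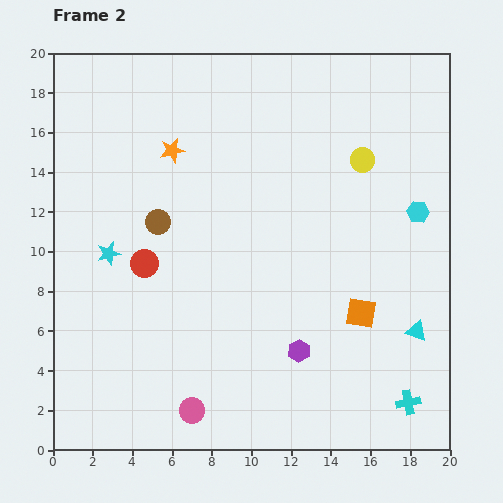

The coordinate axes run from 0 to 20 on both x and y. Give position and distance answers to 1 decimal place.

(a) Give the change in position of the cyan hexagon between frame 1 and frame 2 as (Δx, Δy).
(-0.6, -1.3)

The cyan hexagon was at (19.0, 13.3) in frame 1 and (18.4, 12.0) in frame 2.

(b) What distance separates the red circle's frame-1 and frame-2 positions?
3.1

The red circle moved from (7.6, 10.1) to (4.6, 9.4), a distance of √(3.0² + 0.7²) ≈ 3.1.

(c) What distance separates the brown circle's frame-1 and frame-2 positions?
5.2

The brown circle moved from (5.1, 16.7) to (5.3, 11.5), a distance of √(0.2² + 5.2²) ≈ 5.2.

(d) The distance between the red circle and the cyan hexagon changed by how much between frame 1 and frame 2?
+2.2

Distance in frame 1: 11.8. Distance in frame 2: 14.0.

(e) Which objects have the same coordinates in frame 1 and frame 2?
the pink circle, the cyan star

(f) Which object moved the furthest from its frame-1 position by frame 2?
the yellow circle

(moved 6.0; next 5.2)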